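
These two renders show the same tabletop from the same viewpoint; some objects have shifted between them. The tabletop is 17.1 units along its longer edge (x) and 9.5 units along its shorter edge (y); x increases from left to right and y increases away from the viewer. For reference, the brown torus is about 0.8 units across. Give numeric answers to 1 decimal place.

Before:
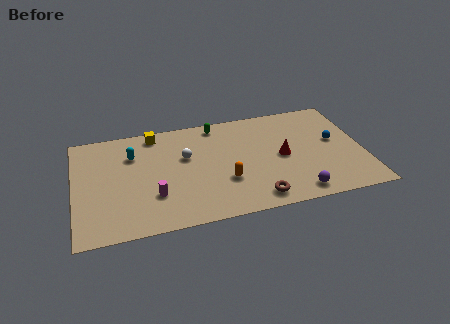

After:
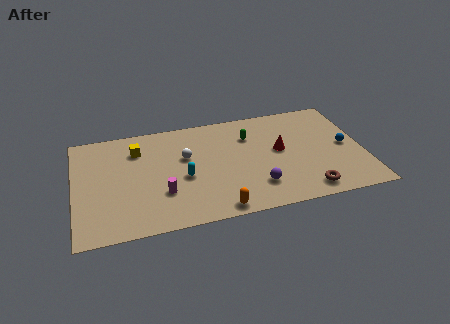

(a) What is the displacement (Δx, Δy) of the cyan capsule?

(2.9, -2.7)

The cyan capsule started near (3.5, 6.8) and ended near (6.4, 4.1).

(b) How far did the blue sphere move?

0.8

The blue sphere moved from about (15.5, 5.3) to (16.1, 4.7), a distance of √(0.6² + 0.6²) ≈ 0.8.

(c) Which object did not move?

the white sphere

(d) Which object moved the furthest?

the cyan capsule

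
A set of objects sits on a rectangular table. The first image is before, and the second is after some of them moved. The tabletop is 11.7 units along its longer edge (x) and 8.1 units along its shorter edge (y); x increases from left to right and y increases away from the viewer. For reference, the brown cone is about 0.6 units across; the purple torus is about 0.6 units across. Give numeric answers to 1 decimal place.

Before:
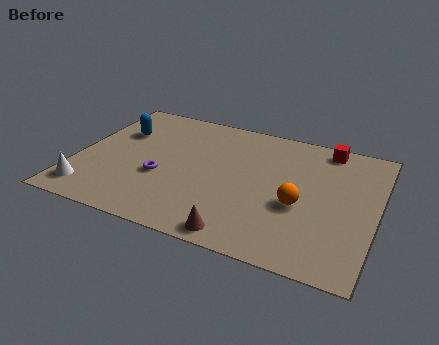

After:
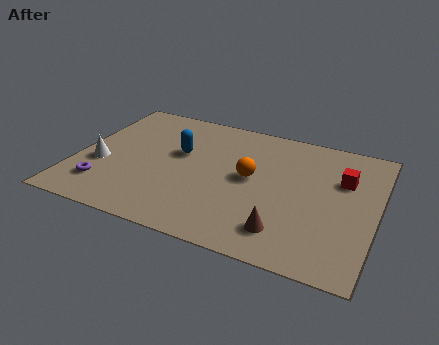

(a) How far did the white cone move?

1.8

From (0.8, 1.3) to (1.0, 3.1), the white cone covered √(0.2² + 1.8²) ≈ 1.8 units.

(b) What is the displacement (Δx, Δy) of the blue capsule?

(2.5, -0.6)

The blue capsule was at about (1.4, 5.5) and moved to about (3.9, 4.9).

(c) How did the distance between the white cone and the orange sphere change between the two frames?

-2.3

The distance was about 8.2 in the first image and 5.9 in the second, so they moved 2.3 units closer together.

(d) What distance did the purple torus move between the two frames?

2.5

From (3.4, 3.1) to (1.3, 1.8), the purple torus covered √(2.1² + 1.3²) ≈ 2.5 units.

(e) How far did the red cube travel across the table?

2.0

From (9.5, 7.2) to (10.3, 5.4), the red cube covered √(0.8² + 1.8²) ≈ 2.0 units.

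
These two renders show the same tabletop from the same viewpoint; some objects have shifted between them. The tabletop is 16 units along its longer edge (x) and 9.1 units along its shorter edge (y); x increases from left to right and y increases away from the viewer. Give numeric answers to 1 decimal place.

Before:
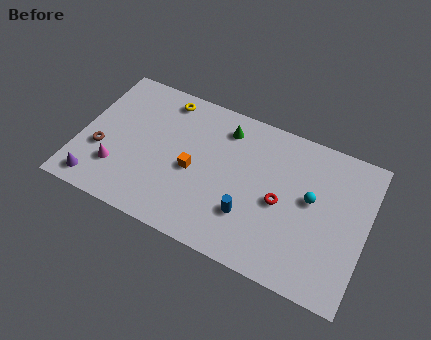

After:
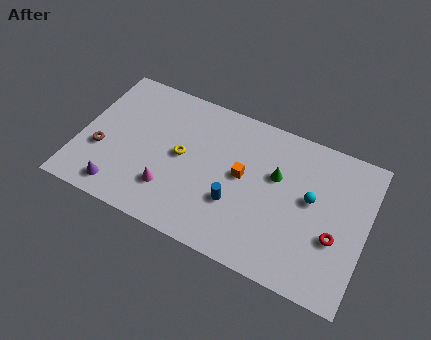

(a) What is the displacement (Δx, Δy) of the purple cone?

(1.3, 0.1)

The purple cone was at about (1.3, 1.2) and moved to about (2.6, 1.3).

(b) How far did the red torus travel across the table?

3.2

From (11.3, 4.2) to (14.4, 3.4), the red torus covered √(3.1² + 0.8²) ≈ 3.2 units.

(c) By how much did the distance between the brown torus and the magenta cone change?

+2.8

The distance was about 1.3 in the first image and 4.1 in the second, so they moved 2.8 units further apart.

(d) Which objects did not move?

the brown torus and the cyan sphere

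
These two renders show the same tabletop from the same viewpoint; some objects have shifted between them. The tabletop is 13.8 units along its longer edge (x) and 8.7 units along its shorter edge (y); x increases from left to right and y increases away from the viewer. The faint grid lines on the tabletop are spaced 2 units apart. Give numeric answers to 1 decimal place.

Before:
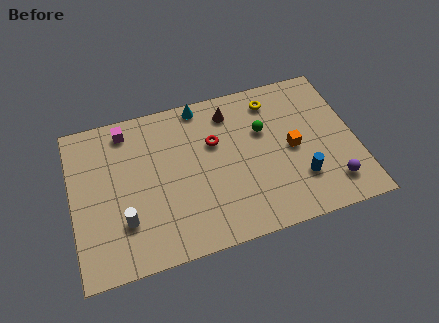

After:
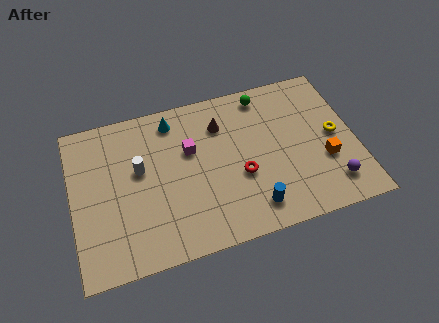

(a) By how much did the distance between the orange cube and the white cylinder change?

+0.6

They were about 8.5 units apart before and 9.1 after — 0.6 units further apart.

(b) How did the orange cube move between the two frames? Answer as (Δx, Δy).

(1.5, -1.1)

The orange cube was at about (10.7, 4.2) and moved to about (12.2, 3.1).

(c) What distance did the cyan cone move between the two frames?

1.5

The cyan cone moved from about (6.5, 7.9) to (5.1, 7.4), a distance of √(1.4² + 0.5²) ≈ 1.5.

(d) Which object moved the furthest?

the yellow torus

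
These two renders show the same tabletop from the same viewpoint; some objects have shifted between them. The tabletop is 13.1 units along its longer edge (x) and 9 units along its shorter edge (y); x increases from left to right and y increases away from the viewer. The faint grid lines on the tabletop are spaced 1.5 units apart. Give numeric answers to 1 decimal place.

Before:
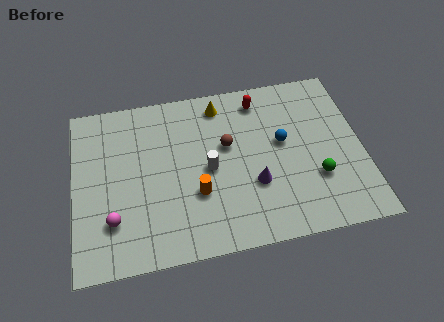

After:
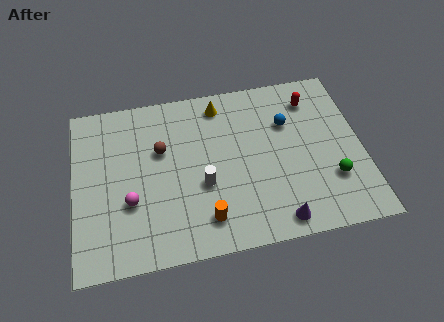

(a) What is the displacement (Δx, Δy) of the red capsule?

(2.4, -0.4)

From the two frames, the red capsule sits at roughly (8.6, 7.6) before and (11.0, 7.2) after.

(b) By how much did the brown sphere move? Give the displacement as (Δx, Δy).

(-3.0, 0.3)

The brown sphere started near (7.0, 5.4) and ended near (4.0, 5.7).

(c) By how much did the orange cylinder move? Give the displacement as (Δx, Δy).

(0.3, -1.4)

From the two frames, the orange cylinder sits at roughly (5.5, 3.1) before and (5.8, 1.7) after.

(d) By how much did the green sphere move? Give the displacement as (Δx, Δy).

(0.7, -0.2)

The green sphere was at about (10.9, 2.9) and moved to about (11.6, 2.7).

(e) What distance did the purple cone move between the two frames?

2.3

The purple cone moved from about (8.1, 3.1) to (9.0, 1.0), a distance of √(0.9² + 2.1²) ≈ 2.3.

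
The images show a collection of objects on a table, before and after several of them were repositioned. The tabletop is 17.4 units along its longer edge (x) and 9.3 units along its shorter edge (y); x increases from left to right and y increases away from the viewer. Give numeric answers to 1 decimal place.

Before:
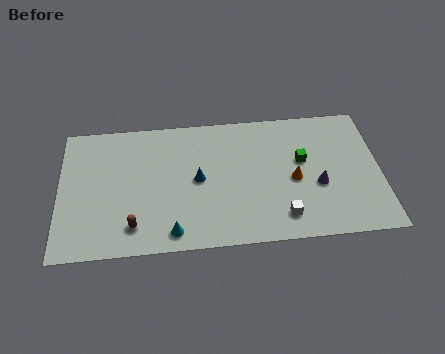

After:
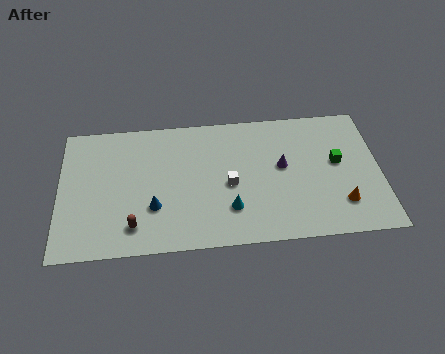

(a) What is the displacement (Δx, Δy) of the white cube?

(-2.8, 2.5)

The white cube started near (12.0, 1.7) and ended near (9.2, 4.2).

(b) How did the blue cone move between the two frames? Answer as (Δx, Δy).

(-2.4, -1.7)

The blue cone started near (7.5, 4.7) and ended near (5.1, 3.0).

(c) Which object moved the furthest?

the white cube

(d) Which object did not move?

the brown capsule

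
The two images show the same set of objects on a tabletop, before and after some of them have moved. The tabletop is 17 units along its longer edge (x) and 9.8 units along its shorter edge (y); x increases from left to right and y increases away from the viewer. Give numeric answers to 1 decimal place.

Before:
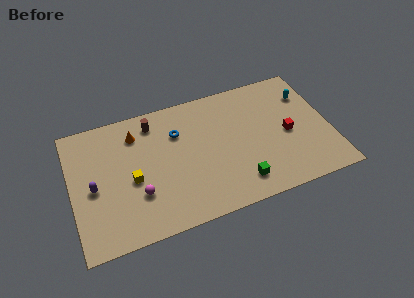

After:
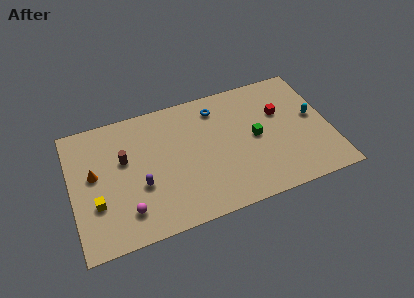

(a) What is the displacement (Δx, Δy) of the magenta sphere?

(-0.8, -1.0)

The magenta sphere was at about (4.2, 3.1) and moved to about (3.4, 2.1).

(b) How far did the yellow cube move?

2.6

The yellow cube was near (3.9, 4.3) before and (1.5, 3.3) after, so it travelled √(2.4² + 1.0²) ≈ 2.6 units.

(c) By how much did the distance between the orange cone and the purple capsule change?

-1.0

Before: roughly 4.4 units apart; after: 3.4. That's 1.0 units closer together.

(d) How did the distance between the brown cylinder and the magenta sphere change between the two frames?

-1.4

They were about 5.3 units apart before and 3.9 after — 1.4 units closer together.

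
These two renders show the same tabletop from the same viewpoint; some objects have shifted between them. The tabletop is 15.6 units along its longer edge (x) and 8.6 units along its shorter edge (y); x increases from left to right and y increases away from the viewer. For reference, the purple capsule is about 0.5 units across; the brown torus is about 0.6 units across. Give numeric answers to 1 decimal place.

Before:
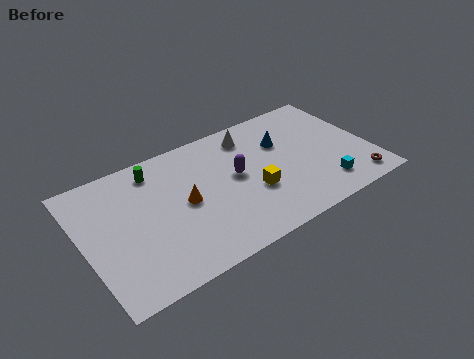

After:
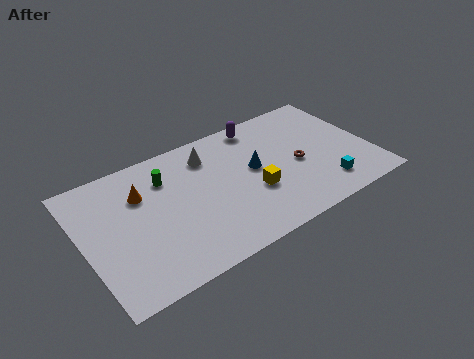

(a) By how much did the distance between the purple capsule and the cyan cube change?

+1.1

Before: roughly 5.3 units apart; after: 6.4. That's 1.1 units further apart.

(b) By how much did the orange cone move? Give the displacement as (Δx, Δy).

(-2.1, 1.7)

The orange cone was at about (5.4, 4.3) and moved to about (3.3, 6.0).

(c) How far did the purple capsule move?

3.4

From (8.3, 4.7) to (10.1, 7.6), the purple capsule covered √(1.8² + 2.9²) ≈ 3.4 units.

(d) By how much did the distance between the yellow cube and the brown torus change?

-3.1

They were about 5.8 units apart before and 2.7 after — 3.1 units closer together.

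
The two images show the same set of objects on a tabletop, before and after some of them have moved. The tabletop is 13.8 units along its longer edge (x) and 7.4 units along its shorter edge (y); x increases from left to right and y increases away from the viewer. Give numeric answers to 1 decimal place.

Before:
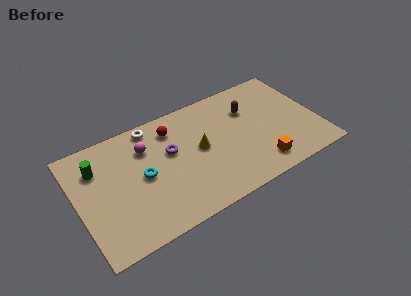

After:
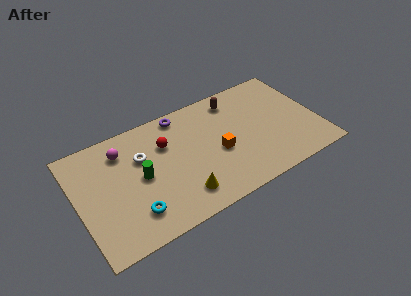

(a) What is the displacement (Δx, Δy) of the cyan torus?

(-0.8, -2.0)

The cyan torus started near (3.7, 3.7) and ended near (2.9, 1.7).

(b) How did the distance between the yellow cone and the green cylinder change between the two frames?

-2.9

They were about 5.9 units apart before and 3.0 after — 2.9 units closer together.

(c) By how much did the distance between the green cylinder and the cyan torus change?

-0.8

Before: roughly 2.9 units apart; after: 2.1. That's 0.8 units closer together.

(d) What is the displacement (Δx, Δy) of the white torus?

(-0.8, -1.7)

The white torus started near (4.6, 6.6) and ended near (3.8, 4.9).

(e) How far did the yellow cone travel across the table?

2.8

From (7.0, 3.9) to (5.6, 1.5), the yellow cone covered √(1.4² + 2.4²) ≈ 2.8 units.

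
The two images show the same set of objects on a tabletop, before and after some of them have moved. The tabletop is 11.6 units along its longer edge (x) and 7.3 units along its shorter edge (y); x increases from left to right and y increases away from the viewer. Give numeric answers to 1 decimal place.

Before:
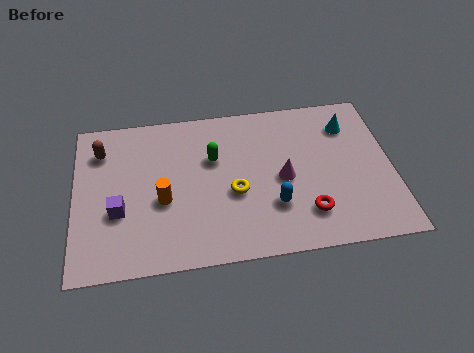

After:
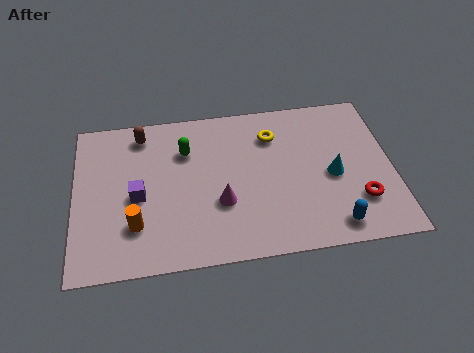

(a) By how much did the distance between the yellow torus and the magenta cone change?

+1.7

They were about 1.8 units apart before and 3.5 after — 1.7 units further apart.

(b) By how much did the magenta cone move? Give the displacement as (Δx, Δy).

(-2.3, -0.8)

The magenta cone was at about (7.6, 3.4) and moved to about (5.3, 2.6).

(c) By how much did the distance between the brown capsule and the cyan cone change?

-1.6

Before: roughly 9.1 units apart; after: 7.5. That's 1.6 units closer together.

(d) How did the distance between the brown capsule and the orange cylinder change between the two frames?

+0.8

They were about 3.4 units apart before and 4.2 after — 0.8 units further apart.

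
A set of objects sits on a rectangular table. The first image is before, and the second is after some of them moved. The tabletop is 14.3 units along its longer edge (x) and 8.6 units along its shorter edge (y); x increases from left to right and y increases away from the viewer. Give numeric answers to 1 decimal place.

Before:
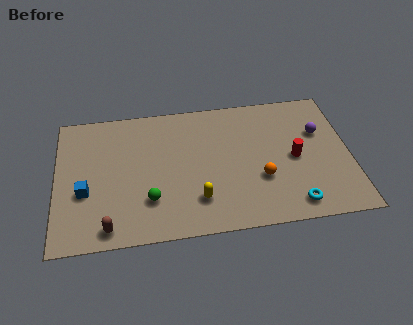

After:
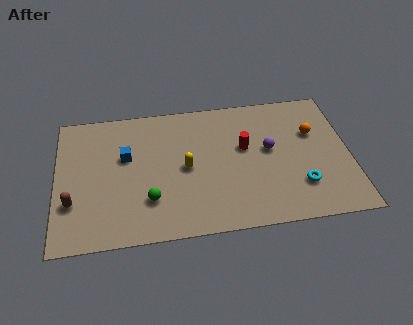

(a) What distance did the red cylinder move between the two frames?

2.6

The red cylinder was near (11.6, 4.1) before and (9.2, 5.1) after, so it travelled √(2.4² + 1.0²) ≈ 2.6 units.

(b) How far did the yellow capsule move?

2.2

From (6.8, 2.1) to (6.3, 4.2), the yellow capsule covered √(0.5² + 2.1²) ≈ 2.2 units.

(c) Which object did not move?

the green sphere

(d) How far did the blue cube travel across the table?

2.8

The blue cube was near (1.4, 3.3) before and (3.4, 5.3) after, so it travelled √(2.0² + 2.0²) ≈ 2.8 units.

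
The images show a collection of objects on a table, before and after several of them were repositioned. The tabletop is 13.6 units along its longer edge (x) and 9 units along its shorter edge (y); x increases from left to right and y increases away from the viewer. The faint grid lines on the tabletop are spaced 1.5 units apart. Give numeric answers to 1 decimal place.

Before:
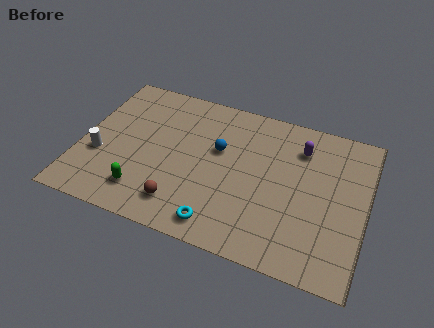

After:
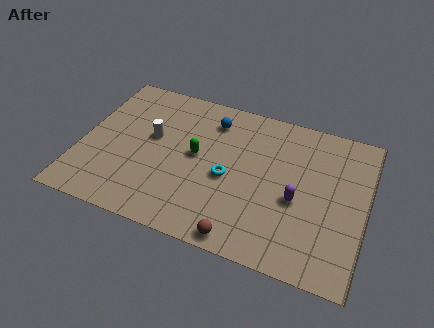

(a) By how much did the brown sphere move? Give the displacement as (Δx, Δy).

(3.0, -0.9)

The brown sphere started near (5.1, 1.7) and ended near (8.1, 0.8).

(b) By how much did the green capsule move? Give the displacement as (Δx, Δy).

(2.2, 3.0)

The green capsule was at about (3.3, 1.8) and moved to about (5.5, 4.8).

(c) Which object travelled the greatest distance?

the green capsule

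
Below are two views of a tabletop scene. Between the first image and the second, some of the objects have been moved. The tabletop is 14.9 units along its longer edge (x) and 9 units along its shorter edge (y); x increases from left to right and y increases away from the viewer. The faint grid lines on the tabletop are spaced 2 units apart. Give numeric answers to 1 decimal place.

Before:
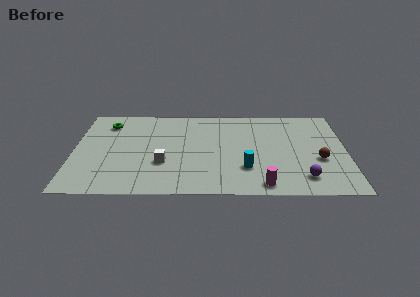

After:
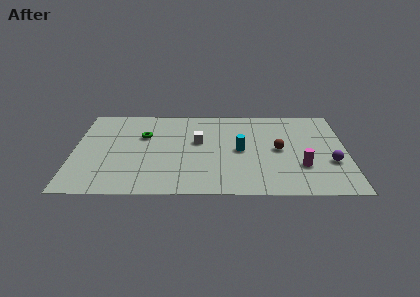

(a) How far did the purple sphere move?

2.1

The purple sphere moved from about (12.5, 1.7) to (14.0, 3.2), a distance of √(1.5² + 1.5²) ≈ 2.1.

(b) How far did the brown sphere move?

2.4

The brown sphere moved from about (13.4, 3.5) to (11.2, 4.5), a distance of √(2.2² + 1.0²) ≈ 2.4.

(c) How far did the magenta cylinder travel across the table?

2.8

From (10.3, 1.0) to (12.4, 2.8), the magenta cylinder covered √(2.1² + 1.8²) ≈ 2.8 units.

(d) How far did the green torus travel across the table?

2.4

From (1.8, 7.2) to (3.8, 5.9), the green torus covered √(2.0² + 1.3²) ≈ 2.4 units.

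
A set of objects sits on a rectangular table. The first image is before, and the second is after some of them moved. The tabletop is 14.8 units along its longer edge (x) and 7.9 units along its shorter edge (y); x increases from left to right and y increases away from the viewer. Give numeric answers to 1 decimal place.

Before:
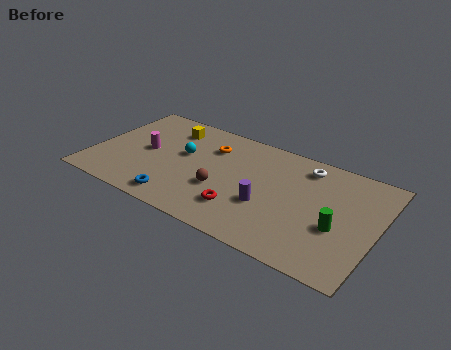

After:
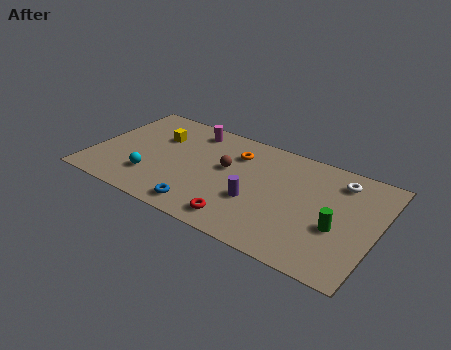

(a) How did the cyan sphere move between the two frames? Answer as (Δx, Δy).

(-1.3, -2.5)

The cyan sphere was at about (4.6, 4.6) and moved to about (3.3, 2.1).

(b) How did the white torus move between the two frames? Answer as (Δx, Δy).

(1.8, -0.2)

From the two frames, the white torus sits at roughly (10.8, 6.6) before and (12.6, 6.4) after.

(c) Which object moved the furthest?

the magenta cylinder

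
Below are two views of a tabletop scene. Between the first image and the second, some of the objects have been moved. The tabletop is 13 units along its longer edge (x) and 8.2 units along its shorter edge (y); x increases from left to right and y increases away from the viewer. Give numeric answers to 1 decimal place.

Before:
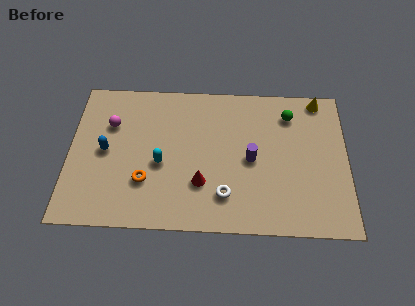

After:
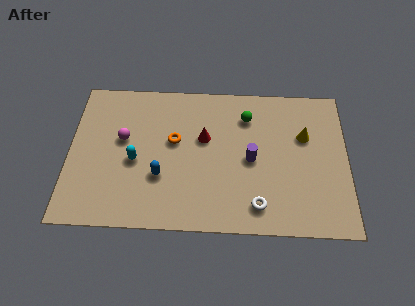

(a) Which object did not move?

the purple cylinder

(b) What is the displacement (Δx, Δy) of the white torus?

(1.5, -0.5)

The white torus was at about (7.3, 1.9) and moved to about (8.8, 1.4).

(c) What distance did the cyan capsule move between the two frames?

1.2

The cyan capsule moved from about (4.3, 3.5) to (3.1, 3.6), a distance of √(1.2² + 0.1²) ≈ 1.2.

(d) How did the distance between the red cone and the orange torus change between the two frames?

-1.2

They were about 2.6 units apart before and 1.4 after — 1.2 units closer together.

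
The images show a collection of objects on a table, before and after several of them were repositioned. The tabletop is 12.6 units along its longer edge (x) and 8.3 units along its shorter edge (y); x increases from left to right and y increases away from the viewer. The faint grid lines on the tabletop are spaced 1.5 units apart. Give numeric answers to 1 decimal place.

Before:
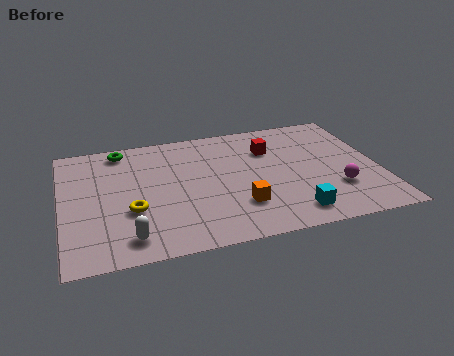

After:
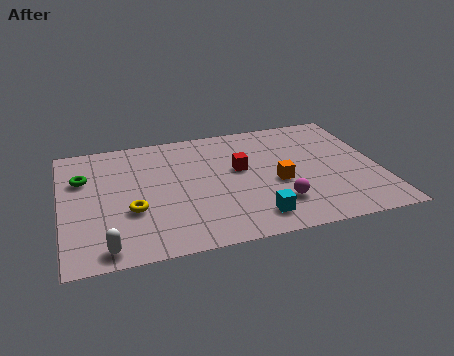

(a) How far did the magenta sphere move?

2.4

The magenta sphere moved from about (10.8, 2.5) to (8.4, 2.1), a distance of √(2.4² + 0.4²) ≈ 2.4.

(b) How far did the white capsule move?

1.0

The white capsule moved from about (2.5, 1.3) to (1.6, 0.9), a distance of √(0.9² + 0.4²) ≈ 1.0.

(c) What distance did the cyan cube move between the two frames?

1.5

The cyan cube moved from about (8.9, 1.3) to (7.4, 1.4), a distance of √(1.5² + 0.1²) ≈ 1.5.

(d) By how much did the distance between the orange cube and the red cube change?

-2.0

Before: roughly 3.9 units apart; after: 1.9. That's 2.0 units closer together.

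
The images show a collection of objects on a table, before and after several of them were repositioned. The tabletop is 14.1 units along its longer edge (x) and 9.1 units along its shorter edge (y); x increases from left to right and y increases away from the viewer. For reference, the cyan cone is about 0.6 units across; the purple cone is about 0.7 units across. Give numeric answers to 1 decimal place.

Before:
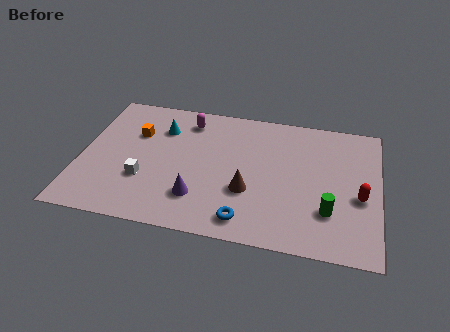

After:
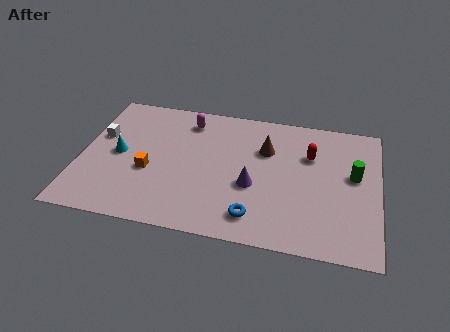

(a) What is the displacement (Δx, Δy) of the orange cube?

(0.8, -2.5)

The orange cube started near (2.5, 6.1) and ended near (3.3, 3.6).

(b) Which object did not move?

the magenta capsule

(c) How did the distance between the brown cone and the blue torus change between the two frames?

+2.7

The distance was about 1.9 in the first image and 4.6 in the second, so they moved 2.7 units further apart.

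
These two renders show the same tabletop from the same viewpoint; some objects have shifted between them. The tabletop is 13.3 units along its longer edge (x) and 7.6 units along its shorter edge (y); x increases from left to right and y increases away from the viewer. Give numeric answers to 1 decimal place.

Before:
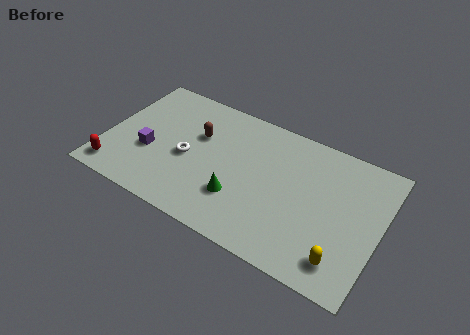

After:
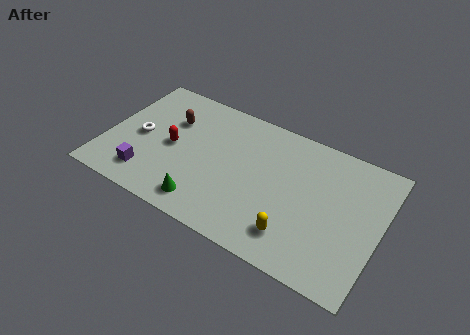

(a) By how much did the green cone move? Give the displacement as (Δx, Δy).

(-1.5, -1.1)

The green cone started near (6.7, 2.3) and ended near (5.2, 1.2).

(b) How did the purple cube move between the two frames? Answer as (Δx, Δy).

(0.1, -1.4)

From the two frames, the purple cube sits at roughly (2.2, 2.9) before and (2.3, 1.5) after.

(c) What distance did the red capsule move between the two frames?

3.5

The red capsule was near (0.8, 1.1) before and (3.2, 3.7) after, so it travelled √(2.4² + 2.6²) ≈ 3.5 units.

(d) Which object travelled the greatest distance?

the red capsule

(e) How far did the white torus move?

2.4

From (4.0, 3.4) to (1.6, 3.6), the white torus covered √(2.4² + 0.2²) ≈ 2.4 units.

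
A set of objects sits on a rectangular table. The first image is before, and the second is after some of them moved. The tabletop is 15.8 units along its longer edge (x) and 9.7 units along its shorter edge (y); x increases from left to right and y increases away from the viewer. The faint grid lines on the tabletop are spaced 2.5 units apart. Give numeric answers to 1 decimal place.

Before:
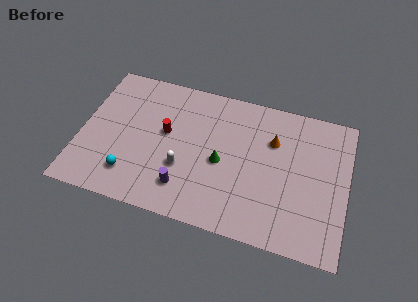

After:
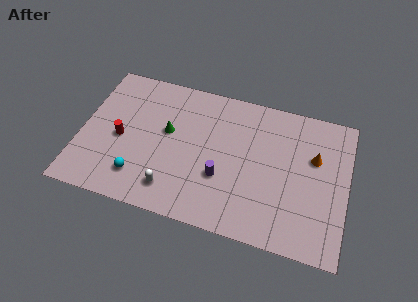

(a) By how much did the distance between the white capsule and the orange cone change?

+3.1

Before: roughly 6.1 units apart; after: 9.2. That's 3.1 units further apart.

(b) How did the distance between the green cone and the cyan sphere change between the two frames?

-1.9

They were about 5.7 units apart before and 3.8 after — 1.9 units closer together.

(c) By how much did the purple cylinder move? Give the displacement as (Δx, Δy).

(2.1, 1.3)

The purple cylinder was at about (6.4, 2.1) and moved to about (8.5, 3.4).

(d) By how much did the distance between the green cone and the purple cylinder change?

+1.0

Before: roughly 3.0 units apart; after: 4.0. That's 1.0 units further apart.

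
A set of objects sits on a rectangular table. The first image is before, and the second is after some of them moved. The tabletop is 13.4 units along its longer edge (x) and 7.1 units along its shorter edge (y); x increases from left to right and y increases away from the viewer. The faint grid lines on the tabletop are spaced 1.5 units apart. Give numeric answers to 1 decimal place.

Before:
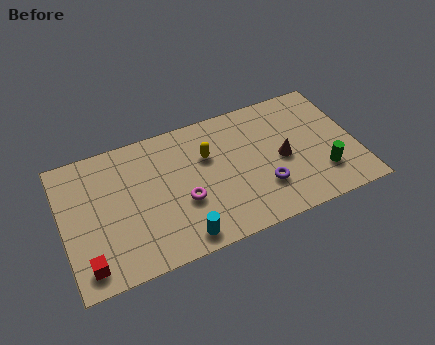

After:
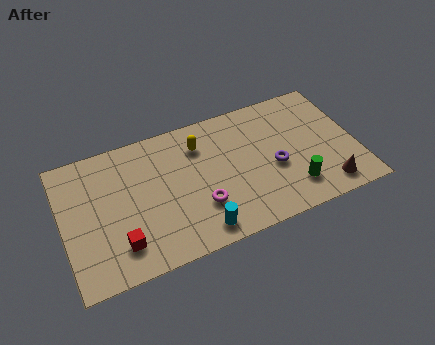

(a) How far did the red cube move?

1.6

The red cube moved from about (0.9, 1.1) to (2.4, 1.6), a distance of √(1.5² + 0.5²) ≈ 1.6.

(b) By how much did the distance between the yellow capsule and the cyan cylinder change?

+0.3

Before: roughly 4.1 units apart; after: 4.4. That's 0.3 units further apart.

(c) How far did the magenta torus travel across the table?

0.9

The magenta torus moved from about (5.4, 2.7) to (6.1, 2.2), a distance of √(0.7² + 0.5²) ≈ 0.9.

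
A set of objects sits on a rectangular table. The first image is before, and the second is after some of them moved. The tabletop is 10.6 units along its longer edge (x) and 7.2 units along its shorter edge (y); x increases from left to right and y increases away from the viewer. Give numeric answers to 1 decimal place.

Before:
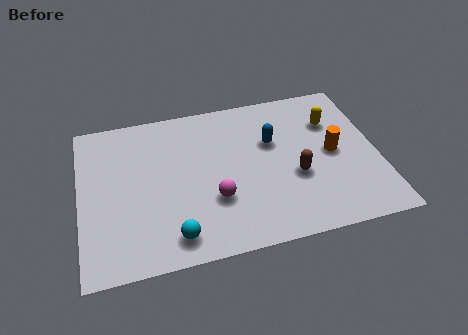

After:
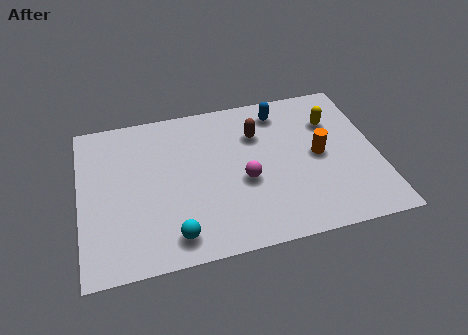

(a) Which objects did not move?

the yellow capsule and the cyan sphere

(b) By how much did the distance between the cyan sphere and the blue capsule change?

+1.3

The distance was about 5.1 in the first image and 6.4 in the second, so they moved 1.3 units further apart.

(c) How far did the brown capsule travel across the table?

2.6

The brown capsule moved from about (7.6, 2.8) to (6.4, 5.1), a distance of √(1.2² + 2.3²) ≈ 2.6.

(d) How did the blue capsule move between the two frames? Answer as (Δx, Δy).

(0.4, 1.4)

From the two frames, the blue capsule sits at roughly (6.9, 4.6) before and (7.3, 6.0) after.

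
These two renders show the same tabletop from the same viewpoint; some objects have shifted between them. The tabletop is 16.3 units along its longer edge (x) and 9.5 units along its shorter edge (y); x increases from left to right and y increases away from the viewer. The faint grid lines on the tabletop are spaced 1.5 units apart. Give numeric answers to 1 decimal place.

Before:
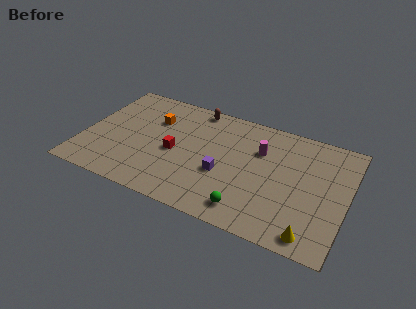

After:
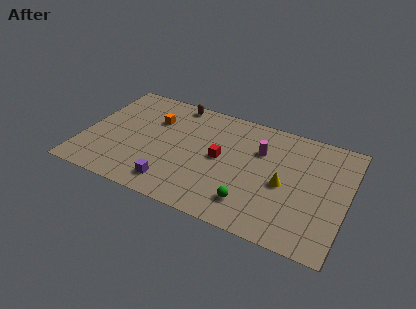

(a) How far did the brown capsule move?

1.3

From (6.5, 8.6) to (5.2, 8.6), the brown capsule covered √(1.3² + 0.0²) ≈ 1.3 units.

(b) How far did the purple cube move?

3.6

From (8.8, 3.7) to (5.9, 1.6), the purple cube covered √(2.9² + 2.1²) ≈ 3.6 units.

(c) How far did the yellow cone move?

3.8

The yellow cone moved from about (14.5, 1.1) to (12.5, 4.3), a distance of √(2.0² + 3.2²) ≈ 3.8.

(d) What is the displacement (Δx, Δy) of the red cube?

(2.8, 0.6)

The red cube was at about (5.7, 4.3) and moved to about (8.5, 4.9).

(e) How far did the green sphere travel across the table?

0.5

The green sphere moved from about (10.6, 1.5) to (10.7, 2.0), a distance of √(0.1² + 0.5²) ≈ 0.5.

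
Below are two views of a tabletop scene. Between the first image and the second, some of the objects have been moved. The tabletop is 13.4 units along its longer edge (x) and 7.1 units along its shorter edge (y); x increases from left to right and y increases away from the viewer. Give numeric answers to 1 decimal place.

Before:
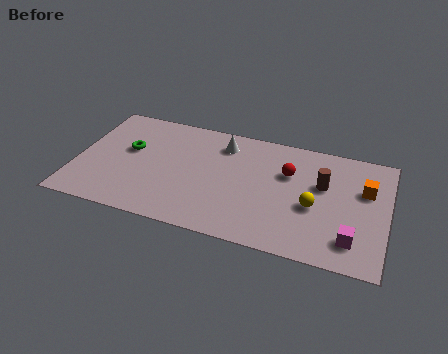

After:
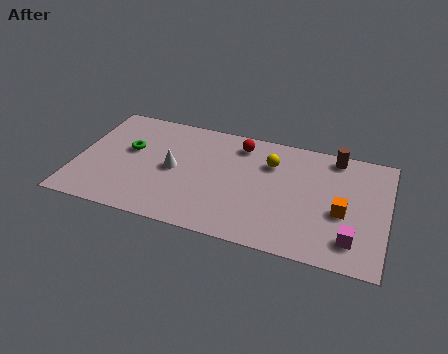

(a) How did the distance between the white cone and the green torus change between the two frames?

-2.2

They were about 4.3 units apart before and 2.1 after — 2.2 units closer together.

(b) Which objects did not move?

the magenta cube and the green torus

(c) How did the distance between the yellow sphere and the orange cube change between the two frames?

+1.2

Before: roughly 2.6 units apart; after: 3.8. That's 1.2 units further apart.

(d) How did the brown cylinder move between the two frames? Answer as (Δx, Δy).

(0.4, 1.9)

From the two frames, the brown cylinder sits at roughly (10.6, 4.4) before and (11.0, 6.3) after.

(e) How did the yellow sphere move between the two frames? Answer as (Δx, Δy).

(-2.0, 2.1)

The yellow sphere started near (10.3, 3.0) and ended near (8.3, 5.1).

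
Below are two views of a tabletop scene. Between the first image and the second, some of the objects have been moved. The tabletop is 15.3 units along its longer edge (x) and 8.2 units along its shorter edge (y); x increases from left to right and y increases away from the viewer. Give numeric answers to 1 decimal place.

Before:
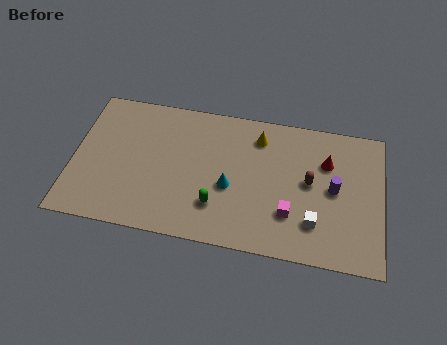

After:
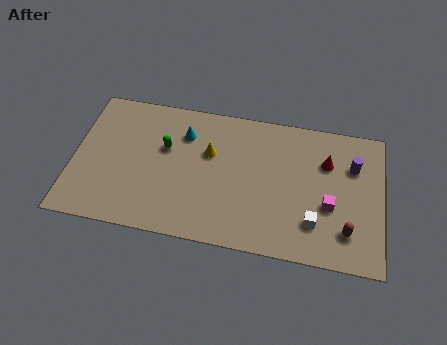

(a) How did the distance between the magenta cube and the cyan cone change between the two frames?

+4.7

They were about 3.2 units apart before and 7.9 after — 4.7 units further apart.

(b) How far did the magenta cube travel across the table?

2.1

The magenta cube moved from about (10.8, 2.4) to (12.7, 3.2), a distance of √(1.9² + 0.8²) ≈ 2.1.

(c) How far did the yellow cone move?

2.8

From (9.1, 6.6) to (6.7, 5.2), the yellow cone covered √(2.4² + 1.4²) ≈ 2.8 units.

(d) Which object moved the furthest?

the green capsule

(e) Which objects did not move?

the red cone and the white cube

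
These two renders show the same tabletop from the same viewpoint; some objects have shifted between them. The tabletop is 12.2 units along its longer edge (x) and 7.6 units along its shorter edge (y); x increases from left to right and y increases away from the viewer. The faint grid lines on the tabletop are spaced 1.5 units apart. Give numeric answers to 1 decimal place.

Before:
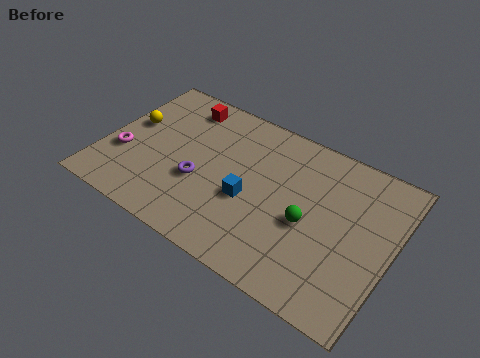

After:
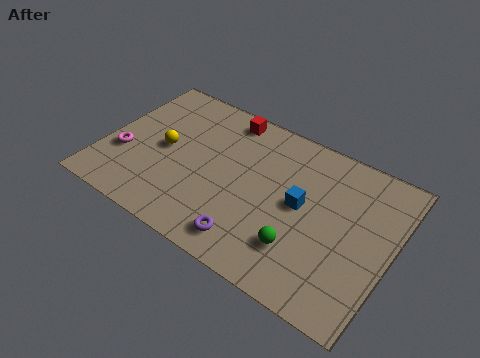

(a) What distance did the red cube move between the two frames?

1.9

From (2.8, 6.4) to (4.7, 6.7), the red cube covered √(1.9² + 0.3²) ≈ 1.9 units.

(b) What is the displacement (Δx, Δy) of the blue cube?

(2.1, 0.9)

The blue cube was at about (6.3, 3.1) and moved to about (8.4, 4.0).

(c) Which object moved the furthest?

the purple torus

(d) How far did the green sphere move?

1.3

The green sphere was near (8.8, 3.3) before and (8.7, 2.0) after, so it travelled √(0.1² + 1.3²) ≈ 1.3 units.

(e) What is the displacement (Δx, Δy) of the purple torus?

(2.5, -1.7)

The purple torus was at about (4.2, 2.9) and moved to about (6.7, 1.2).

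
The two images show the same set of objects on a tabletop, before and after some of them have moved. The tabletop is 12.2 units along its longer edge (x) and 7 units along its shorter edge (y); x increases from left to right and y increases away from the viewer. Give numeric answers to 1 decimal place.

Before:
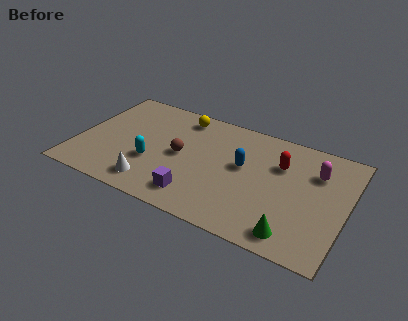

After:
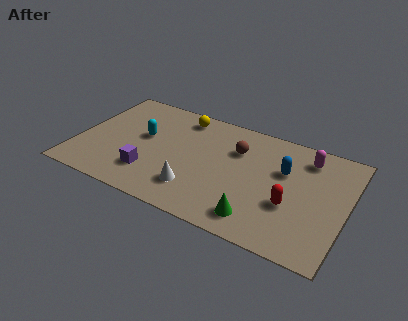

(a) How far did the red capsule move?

2.3

The red capsule moved from about (9.1, 4.8) to (9.8, 2.6), a distance of √(0.7² + 2.2²) ≈ 2.3.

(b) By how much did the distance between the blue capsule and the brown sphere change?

-0.6

They were about 2.8 units apart before and 2.2 after — 0.6 units closer together.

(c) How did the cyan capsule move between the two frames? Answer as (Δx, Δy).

(-0.6, 1.5)

The cyan capsule started near (3.5, 2.5) and ended near (2.9, 4.0).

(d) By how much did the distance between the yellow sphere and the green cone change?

-1.3

They were about 7.6 units apart before and 6.3 after — 1.3 units closer together.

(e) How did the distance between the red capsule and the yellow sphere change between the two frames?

+1.5

The distance was about 4.9 in the first image and 6.4 in the second, so they moved 1.5 units further apart.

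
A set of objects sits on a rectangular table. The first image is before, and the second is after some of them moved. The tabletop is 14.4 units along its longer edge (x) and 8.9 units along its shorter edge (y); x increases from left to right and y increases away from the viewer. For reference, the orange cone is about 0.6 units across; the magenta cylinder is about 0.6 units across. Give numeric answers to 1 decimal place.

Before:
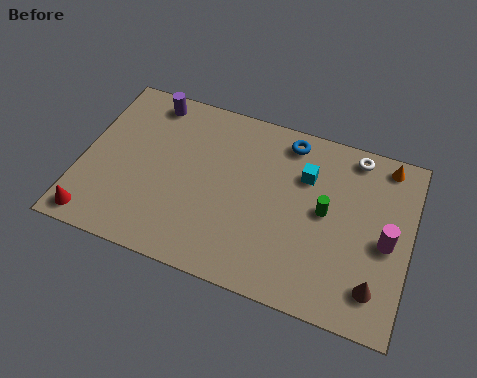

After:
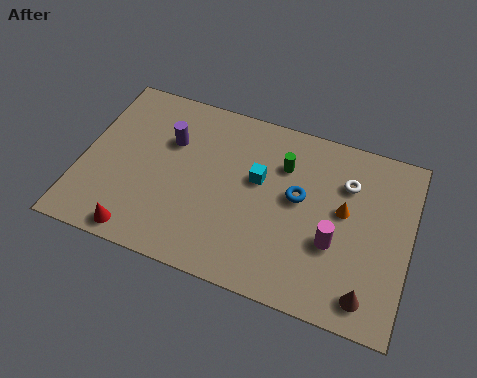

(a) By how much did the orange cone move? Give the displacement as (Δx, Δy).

(-1.6, -2.9)

The orange cone was at about (13.1, 7.9) and moved to about (11.5, 5.0).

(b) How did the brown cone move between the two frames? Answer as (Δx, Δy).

(-0.3, -0.5)

The brown cone was at about (13.1, 1.8) and moved to about (12.8, 1.3).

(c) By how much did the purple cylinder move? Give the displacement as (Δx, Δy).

(1.1, -1.8)

The purple cylinder started near (2.6, 7.8) and ended near (3.7, 6.0).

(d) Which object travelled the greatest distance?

the orange cone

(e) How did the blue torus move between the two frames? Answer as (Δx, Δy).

(0.7, -2.7)

The blue torus was at about (8.8, 7.7) and moved to about (9.5, 5.0).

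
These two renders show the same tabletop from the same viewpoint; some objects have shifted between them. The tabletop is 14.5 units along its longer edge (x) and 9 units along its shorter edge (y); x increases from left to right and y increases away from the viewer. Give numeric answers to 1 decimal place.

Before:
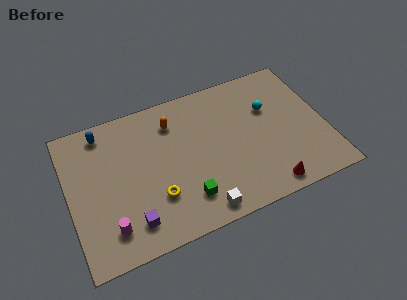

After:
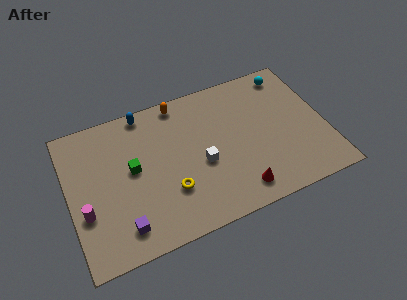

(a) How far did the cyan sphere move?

2.4

From (11.5, 5.9) to (12.9, 7.8), the cyan sphere covered √(1.4² + 1.9²) ≈ 2.4 units.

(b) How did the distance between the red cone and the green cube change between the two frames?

+2.0

Before: roughly 4.6 units apart; after: 6.6. That's 2.0 units further apart.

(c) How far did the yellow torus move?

0.8

The yellow torus was near (4.7, 2.7) before and (5.5, 2.8) after, so it travelled √(0.8² + 0.1²) ≈ 0.8 units.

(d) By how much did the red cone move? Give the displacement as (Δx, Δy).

(-1.6, 0.4)

The red cone started near (10.8, 1.0) and ended near (9.2, 1.4).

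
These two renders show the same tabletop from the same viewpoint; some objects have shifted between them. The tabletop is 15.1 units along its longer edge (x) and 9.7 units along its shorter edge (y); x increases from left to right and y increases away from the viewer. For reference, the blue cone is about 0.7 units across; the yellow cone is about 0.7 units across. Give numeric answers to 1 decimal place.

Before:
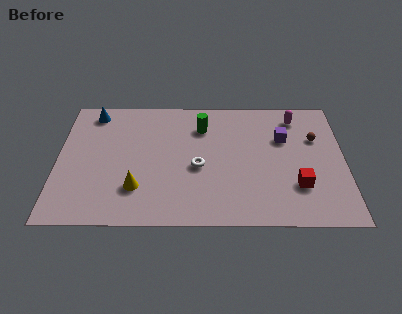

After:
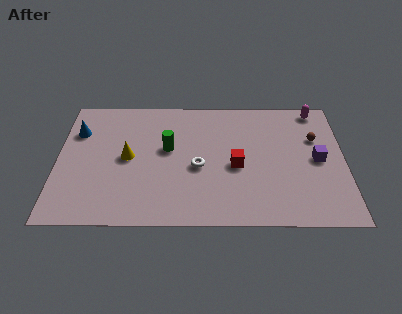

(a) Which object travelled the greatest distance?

the red cube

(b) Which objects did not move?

the white torus and the brown sphere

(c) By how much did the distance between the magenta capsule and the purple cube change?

+2.1

The distance was about 1.8 in the first image and 3.9 in the second, so they moved 2.1 units further apart.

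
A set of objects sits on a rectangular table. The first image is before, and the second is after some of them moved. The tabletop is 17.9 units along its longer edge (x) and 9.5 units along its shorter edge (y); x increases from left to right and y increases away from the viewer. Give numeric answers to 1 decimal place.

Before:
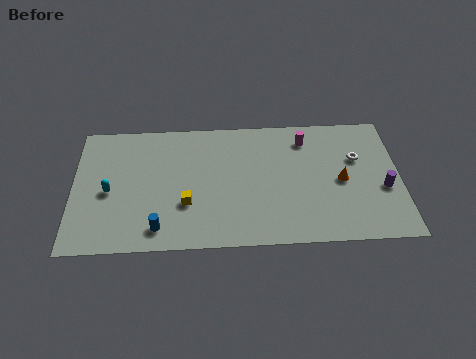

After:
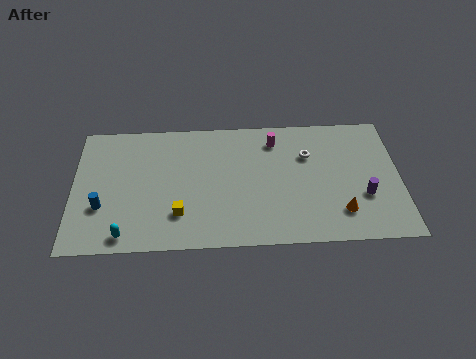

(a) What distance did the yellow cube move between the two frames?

0.8

The yellow cube moved from about (6.2, 3.2) to (5.8, 2.5), a distance of √(0.4² + 0.7²) ≈ 0.8.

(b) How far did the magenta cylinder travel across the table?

1.7

The magenta cylinder moved from about (12.8, 7.7) to (11.1, 7.7), a distance of √(1.7² + 0.0²) ≈ 1.7.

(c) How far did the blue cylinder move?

3.5

From (4.7, 1.5) to (1.6, 3.2), the blue cylinder covered √(3.1² + 1.7²) ≈ 3.5 units.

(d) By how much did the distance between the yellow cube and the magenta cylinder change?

-0.6

Before: roughly 8.0 units apart; after: 7.4. That's 0.6 units closer together.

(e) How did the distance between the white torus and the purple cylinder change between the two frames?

+1.7

Before: roughly 2.7 units apart; after: 4.4. That's 1.7 units further apart.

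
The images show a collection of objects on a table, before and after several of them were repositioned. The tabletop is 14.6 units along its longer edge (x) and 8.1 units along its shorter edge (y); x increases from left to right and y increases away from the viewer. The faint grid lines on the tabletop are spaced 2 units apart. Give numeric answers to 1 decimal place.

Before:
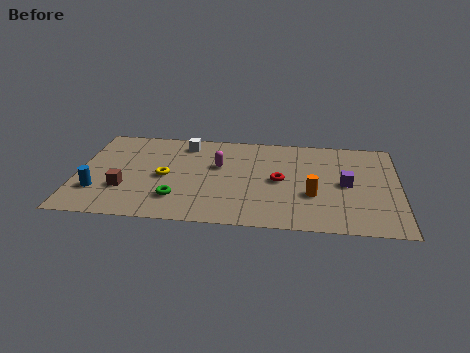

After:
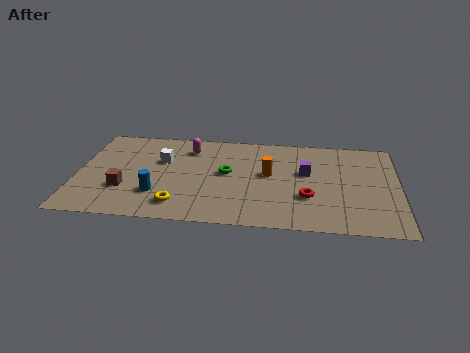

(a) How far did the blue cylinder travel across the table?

2.7

The blue cylinder moved from about (1.0, 2.3) to (3.7, 2.3), a distance of √(2.7² + 0.0²) ≈ 2.7.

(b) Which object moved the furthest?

the green torus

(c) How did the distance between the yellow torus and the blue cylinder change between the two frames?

-2.1

Before: roughly 3.4 units apart; after: 1.3. That's 2.1 units closer together.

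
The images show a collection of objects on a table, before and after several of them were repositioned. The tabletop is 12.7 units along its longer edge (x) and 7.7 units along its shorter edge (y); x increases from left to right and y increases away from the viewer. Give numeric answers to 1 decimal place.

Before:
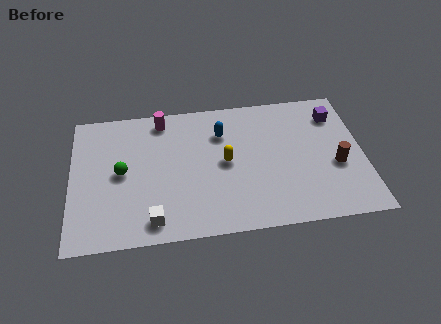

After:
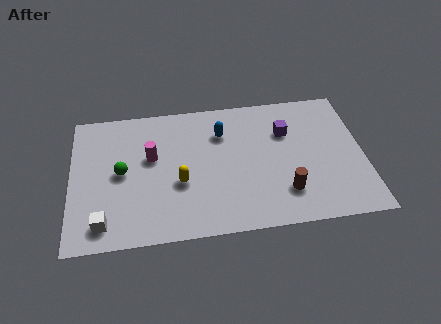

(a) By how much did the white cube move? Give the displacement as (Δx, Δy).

(-2.1, 0.1)

From the two frames, the white cube sits at roughly (3.5, 1.1) before and (1.4, 1.2) after.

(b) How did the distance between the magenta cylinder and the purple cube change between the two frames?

-1.7

The distance was about 7.6 in the first image and 5.9 in the second, so they moved 1.7 units closer together.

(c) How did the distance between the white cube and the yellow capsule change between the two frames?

-0.5

Before: roughly 4.3 units apart; after: 3.8. That's 0.5 units closer together.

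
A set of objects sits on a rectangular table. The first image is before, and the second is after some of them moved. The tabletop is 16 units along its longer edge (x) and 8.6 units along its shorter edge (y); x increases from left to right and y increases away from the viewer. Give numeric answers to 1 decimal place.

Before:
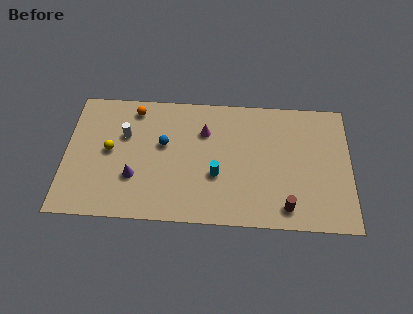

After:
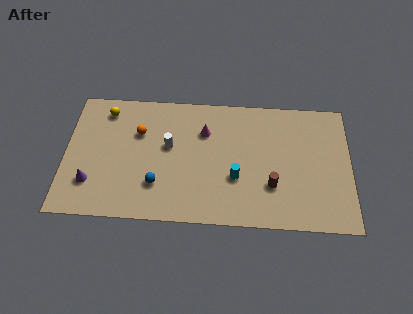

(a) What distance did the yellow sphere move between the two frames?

2.7

The yellow sphere moved from about (2.5, 4.5) to (2.2, 7.2), a distance of √(0.3² + 2.7²) ≈ 2.7.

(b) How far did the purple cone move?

2.5

The purple cone moved from about (3.9, 2.8) to (1.5, 2.3), a distance of √(2.4² + 0.5²) ≈ 2.5.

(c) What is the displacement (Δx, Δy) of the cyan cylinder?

(1.1, -0.1)

From the two frames, the cyan cylinder sits at roughly (8.5, 3.2) before and (9.6, 3.1) after.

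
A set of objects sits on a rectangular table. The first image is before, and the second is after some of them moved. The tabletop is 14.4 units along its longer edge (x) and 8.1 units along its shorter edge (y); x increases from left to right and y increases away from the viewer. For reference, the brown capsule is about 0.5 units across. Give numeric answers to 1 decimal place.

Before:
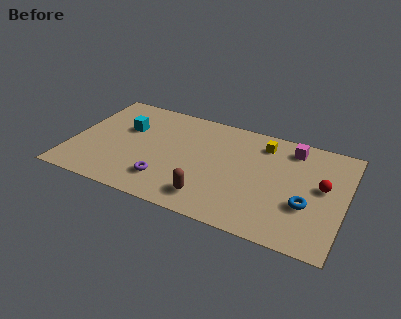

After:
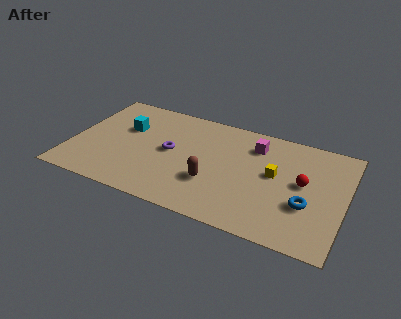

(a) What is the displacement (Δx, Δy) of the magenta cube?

(-1.9, -0.5)

The magenta cube started near (11.4, 6.8) and ended near (9.5, 6.3).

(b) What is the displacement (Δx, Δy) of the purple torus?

(0.0, 2.3)

The purple torus started near (5.2, 1.9) and ended near (5.2, 4.2).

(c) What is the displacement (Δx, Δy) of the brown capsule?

(0.0, 1.2)

The brown capsule was at about (7.6, 1.5) and moved to about (7.6, 2.7).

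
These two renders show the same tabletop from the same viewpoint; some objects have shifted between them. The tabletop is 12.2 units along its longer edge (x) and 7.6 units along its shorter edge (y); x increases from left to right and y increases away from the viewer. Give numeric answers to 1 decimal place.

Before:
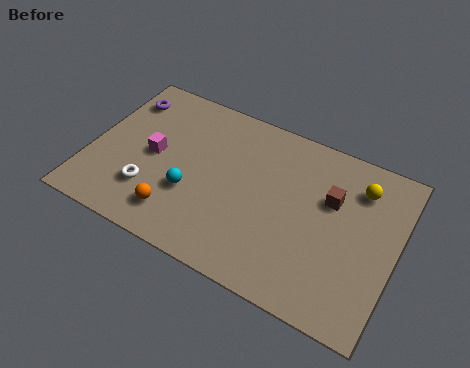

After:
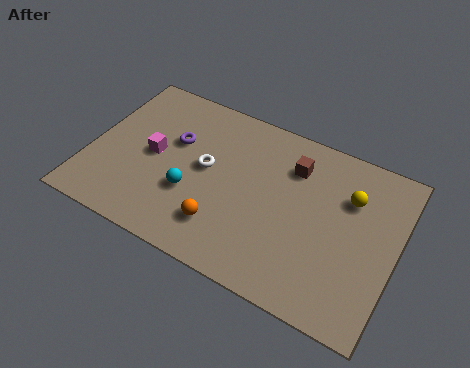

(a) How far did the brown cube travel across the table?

1.8

The brown cube was near (9.5, 4.9) before and (7.9, 5.7) after, so it travelled √(1.6² + 0.8²) ≈ 1.8 units.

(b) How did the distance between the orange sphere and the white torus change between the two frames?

+1.2

Before: roughly 1.3 units apart; after: 2.5. That's 1.2 units further apart.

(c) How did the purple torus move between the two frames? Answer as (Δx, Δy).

(2.3, -1.2)

The purple torus started near (0.9, 6.0) and ended near (3.2, 4.8).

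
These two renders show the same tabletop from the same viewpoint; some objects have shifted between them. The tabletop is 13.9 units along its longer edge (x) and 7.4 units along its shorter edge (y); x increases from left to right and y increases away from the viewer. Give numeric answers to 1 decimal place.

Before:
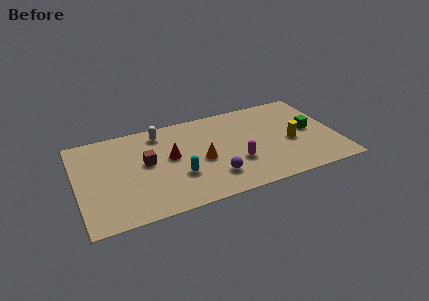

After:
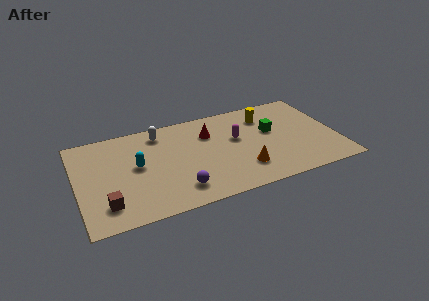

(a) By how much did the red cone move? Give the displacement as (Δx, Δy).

(2.2, 1.2)

From the two frames, the red cone sits at roughly (5.0, 4.1) before and (7.2, 5.3) after.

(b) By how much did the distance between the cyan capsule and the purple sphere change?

+1.3

The distance was about 1.9 in the first image and 3.2 in the second, so they moved 1.3 units further apart.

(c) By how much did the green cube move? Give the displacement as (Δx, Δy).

(-2.0, 0.6)

The green cube started near (12.5, 3.8) and ended near (10.5, 4.4).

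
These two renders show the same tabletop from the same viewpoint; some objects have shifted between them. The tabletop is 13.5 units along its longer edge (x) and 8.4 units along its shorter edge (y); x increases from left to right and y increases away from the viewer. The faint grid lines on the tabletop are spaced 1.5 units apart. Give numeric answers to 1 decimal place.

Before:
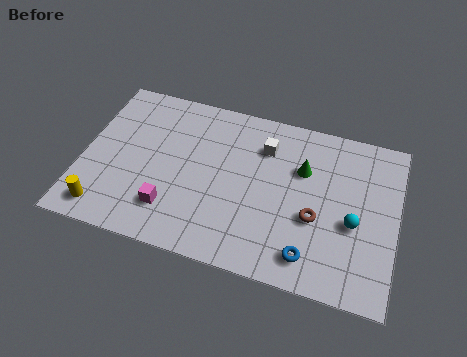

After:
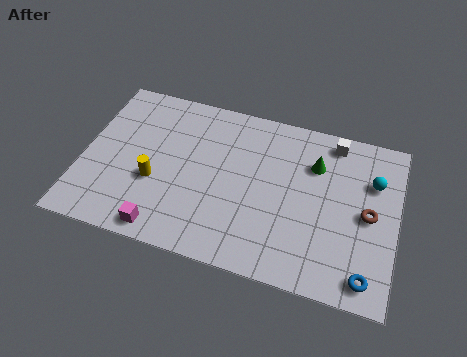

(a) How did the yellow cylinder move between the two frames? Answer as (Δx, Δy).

(2.0, 2.0)

The yellow cylinder was at about (1.2, 1.2) and moved to about (3.2, 3.2).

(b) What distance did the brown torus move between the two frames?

2.3

The brown torus moved from about (10.1, 3.3) to (12.3, 4.1), a distance of √(2.2² + 0.8²) ≈ 2.3.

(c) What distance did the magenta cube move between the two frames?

1.1

From (4.0, 2.0) to (3.8, 0.9), the magenta cube covered √(0.2² + 1.1²) ≈ 1.1 units.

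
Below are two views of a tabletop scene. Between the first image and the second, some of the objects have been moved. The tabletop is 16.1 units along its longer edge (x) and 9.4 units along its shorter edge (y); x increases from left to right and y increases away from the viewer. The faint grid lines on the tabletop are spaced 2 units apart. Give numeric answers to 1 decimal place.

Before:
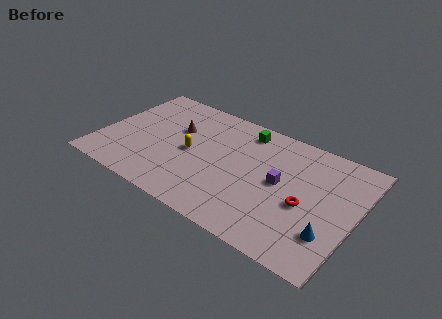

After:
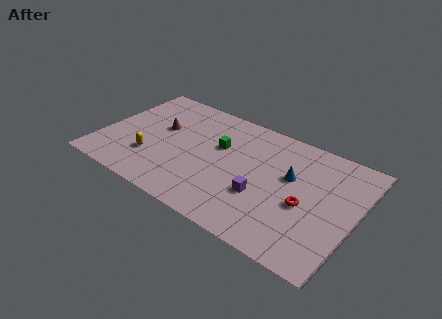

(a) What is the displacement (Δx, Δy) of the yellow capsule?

(-2.3, -1.7)

From the two frames, the yellow capsule sits at roughly (5.7, 4.5) before and (3.4, 2.8) after.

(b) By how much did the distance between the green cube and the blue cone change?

-3.6

They were about 8.2 units apart before and 4.6 after — 3.6 units closer together.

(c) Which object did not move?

the red torus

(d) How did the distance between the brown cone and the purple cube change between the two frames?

+0.4

The distance was about 7.0 in the first image and 7.4 in the second, so they moved 0.4 units further apart.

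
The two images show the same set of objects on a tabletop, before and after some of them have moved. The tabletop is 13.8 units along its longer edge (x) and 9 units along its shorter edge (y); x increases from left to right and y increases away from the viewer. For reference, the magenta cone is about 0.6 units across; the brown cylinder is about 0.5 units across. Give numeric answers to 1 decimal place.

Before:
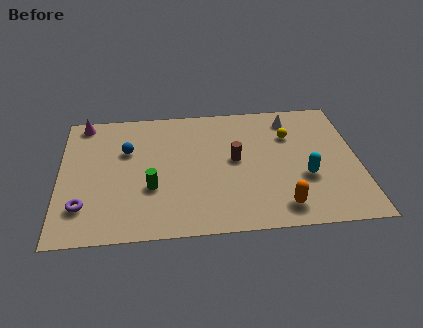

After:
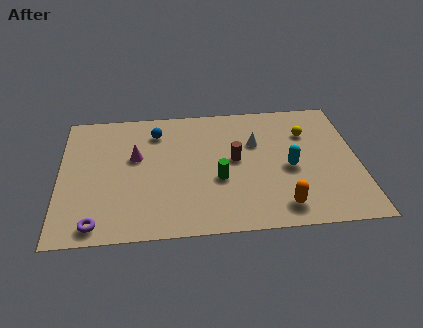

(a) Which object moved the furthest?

the magenta cone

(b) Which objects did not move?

the brown cylinder and the orange capsule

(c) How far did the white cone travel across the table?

2.3

From (10.8, 7.5) to (9.1, 5.9), the white cone covered √(1.7² + 1.6²) ≈ 2.3 units.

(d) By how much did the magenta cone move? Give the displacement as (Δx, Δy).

(2.4, -2.7)

The magenta cone was at about (1.1, 8.1) and moved to about (3.5, 5.4).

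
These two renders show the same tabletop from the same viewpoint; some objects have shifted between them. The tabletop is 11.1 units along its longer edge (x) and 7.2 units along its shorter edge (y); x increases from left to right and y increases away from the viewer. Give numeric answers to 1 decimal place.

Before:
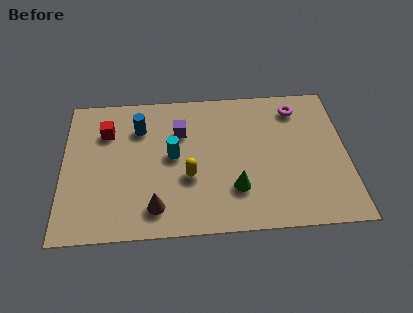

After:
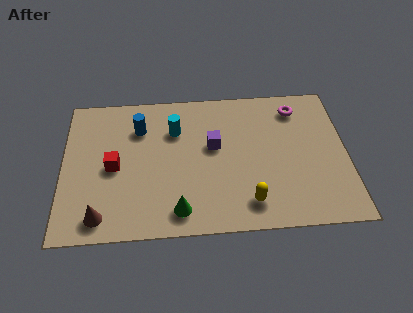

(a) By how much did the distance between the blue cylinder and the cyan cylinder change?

-0.6

The distance was about 2.0 in the first image and 1.4 in the second, so they moved 0.6 units closer together.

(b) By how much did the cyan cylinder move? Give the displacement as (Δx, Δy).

(0.1, 1.3)

From the two frames, the cyan cylinder sits at roughly (4.3, 3.8) before and (4.4, 5.1) after.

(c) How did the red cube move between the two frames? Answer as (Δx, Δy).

(0.3, -1.8)

From the two frames, the red cube sits at roughly (1.7, 5.2) before and (2.0, 3.4) after.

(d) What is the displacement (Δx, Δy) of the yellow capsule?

(2.3, -1.4)

The yellow capsule started near (4.9, 2.7) and ended near (7.2, 1.3).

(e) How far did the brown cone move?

2.1

From (3.6, 1.3) to (1.5, 1.0), the brown cone covered √(2.1² + 0.3²) ≈ 2.1 units.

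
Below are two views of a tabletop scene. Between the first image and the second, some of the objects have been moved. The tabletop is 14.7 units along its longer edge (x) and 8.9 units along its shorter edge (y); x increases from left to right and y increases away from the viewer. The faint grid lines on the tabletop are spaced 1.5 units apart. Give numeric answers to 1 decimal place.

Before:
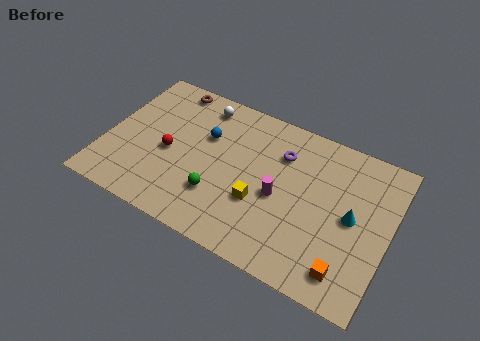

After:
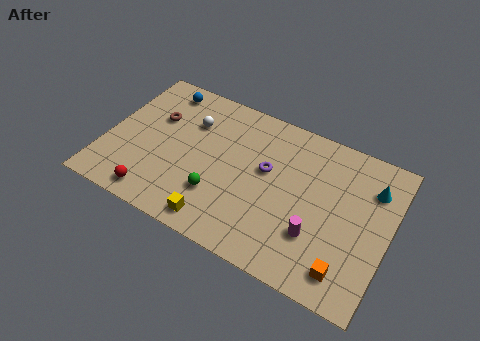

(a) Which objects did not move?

the orange cube and the green sphere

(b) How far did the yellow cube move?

2.8

The yellow cube was near (8.2, 3.2) before and (6.3, 1.1) after, so it travelled √(1.9² + 2.1²) ≈ 2.8 units.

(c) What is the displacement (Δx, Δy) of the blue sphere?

(-2.7, 1.9)

The blue sphere started near (5.0, 5.8) and ended near (2.3, 7.7).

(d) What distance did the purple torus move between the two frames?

1.4

The purple torus was near (8.9, 6.5) before and (8.3, 5.2) after, so it travelled √(0.6² + 1.3²) ≈ 1.4 units.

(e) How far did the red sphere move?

2.9

The red sphere was near (3.3, 4.0) before and (3.0, 1.1) after, so it travelled √(0.3² + 2.9²) ≈ 2.9 units.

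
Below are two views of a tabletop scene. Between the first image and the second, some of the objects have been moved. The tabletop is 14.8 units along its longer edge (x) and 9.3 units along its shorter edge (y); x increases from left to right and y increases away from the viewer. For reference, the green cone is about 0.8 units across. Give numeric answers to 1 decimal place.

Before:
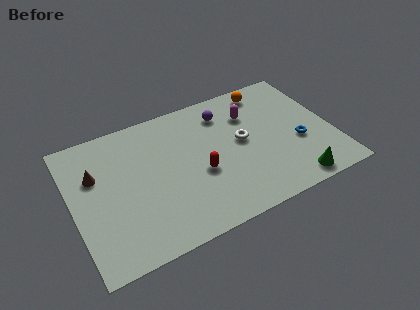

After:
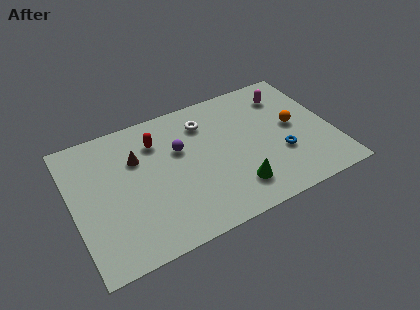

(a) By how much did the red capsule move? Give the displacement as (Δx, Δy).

(-2.1, 3.2)

From the two frames, the red capsule sits at roughly (7.1, 3.8) before and (5.0, 7.0) after.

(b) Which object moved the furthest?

the red capsule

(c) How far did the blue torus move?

1.2

From (12.8, 3.6) to (11.7, 3.2), the blue torus covered √(1.1² + 0.4²) ≈ 1.2 units.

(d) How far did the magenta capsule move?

2.3

The magenta capsule was near (10.4, 6.7) before and (12.6, 7.3) after, so it travelled √(2.2² + 0.6²) ≈ 2.3 units.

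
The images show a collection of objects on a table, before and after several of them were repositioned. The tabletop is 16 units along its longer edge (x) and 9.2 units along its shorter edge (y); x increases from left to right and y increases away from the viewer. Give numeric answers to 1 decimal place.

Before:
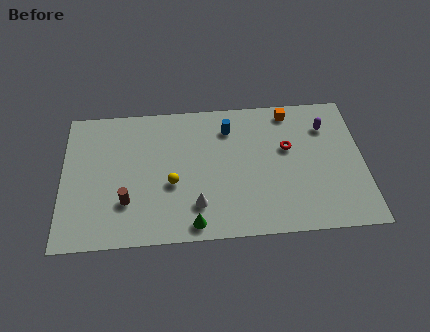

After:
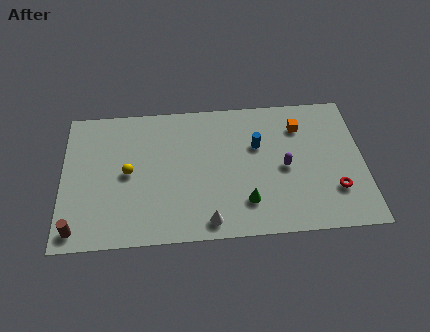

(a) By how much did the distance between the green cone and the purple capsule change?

-6.3

Before: roughly 9.3 units apart; after: 3.0. That's 6.3 units closer together.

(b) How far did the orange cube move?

1.2

The orange cube was near (12.2, 8.1) before and (12.7, 7.0) after, so it travelled √(0.5² + 1.1²) ≈ 1.2 units.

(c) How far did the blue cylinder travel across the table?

2.0

The blue cylinder was near (8.9, 7.2) before and (10.4, 5.9) after, so it travelled √(1.5² + 1.3²) ≈ 2.0 units.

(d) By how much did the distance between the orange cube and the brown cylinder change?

+3.0

The distance was about 10.3 in the first image and 13.3 in the second, so they moved 3.0 units further apart.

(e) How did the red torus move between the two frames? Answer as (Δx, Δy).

(2.4, -3.0)

The red torus started near (12.0, 5.6) and ended near (14.4, 2.6).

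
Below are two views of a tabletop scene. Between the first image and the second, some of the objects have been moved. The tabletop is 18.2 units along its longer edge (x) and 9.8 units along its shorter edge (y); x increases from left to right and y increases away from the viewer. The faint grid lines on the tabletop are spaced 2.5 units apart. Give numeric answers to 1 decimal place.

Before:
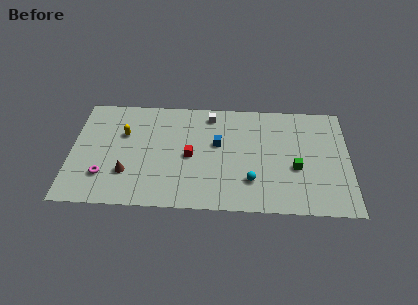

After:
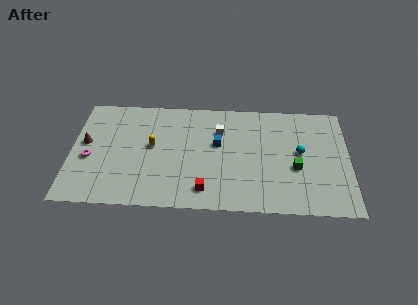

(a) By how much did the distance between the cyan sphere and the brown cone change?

+6.0

The distance was about 8.1 in the first image and 14.1 in the second, so they moved 6.0 units further apart.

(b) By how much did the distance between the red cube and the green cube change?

-0.6

Before: roughly 6.9 units apart; after: 6.3. That's 0.6 units closer together.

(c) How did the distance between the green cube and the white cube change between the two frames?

-1.3

The distance was about 7.2 in the first image and 5.9 in the second, so they moved 1.3 units closer together.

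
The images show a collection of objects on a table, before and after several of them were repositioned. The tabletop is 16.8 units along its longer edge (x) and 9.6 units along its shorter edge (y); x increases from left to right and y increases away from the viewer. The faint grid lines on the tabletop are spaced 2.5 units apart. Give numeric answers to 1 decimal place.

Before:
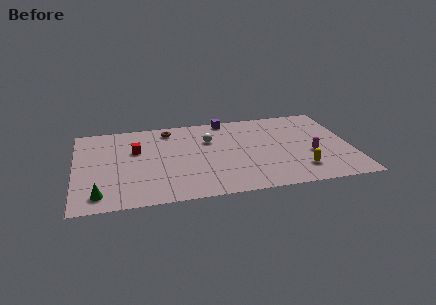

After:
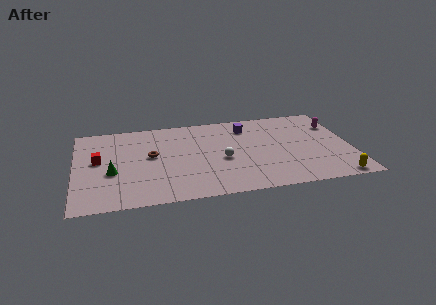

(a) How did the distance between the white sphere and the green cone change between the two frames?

-1.7

The distance was about 8.4 in the first image and 6.7 in the second, so they moved 1.7 units closer together.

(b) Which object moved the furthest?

the magenta capsule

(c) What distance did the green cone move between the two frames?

2.4

The green cone was near (1.4, 1.5) before and (2.2, 3.8) after, so it travelled √(0.8² + 2.3²) ≈ 2.4 units.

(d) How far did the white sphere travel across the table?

2.5

The white sphere was near (8.2, 6.5) before and (8.9, 4.1) after, so it travelled √(0.7² + 2.4²) ≈ 2.5 units.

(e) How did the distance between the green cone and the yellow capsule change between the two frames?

+1.6

Before: roughly 12.1 units apart; after: 13.7. That's 1.6 units further apart.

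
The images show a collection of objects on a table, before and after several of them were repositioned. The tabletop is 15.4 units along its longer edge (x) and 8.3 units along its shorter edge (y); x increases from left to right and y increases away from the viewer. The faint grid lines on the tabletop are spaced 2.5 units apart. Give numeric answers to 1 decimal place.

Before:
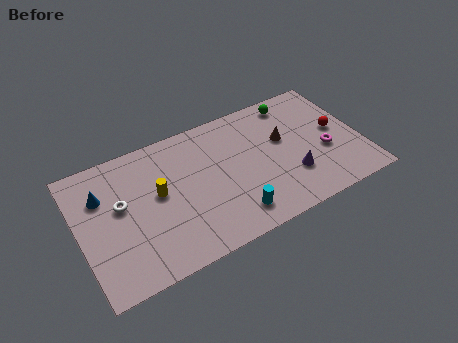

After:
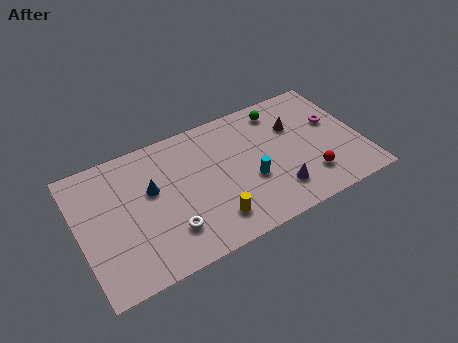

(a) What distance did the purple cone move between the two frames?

1.1

From (11.4, 2.5) to (10.5, 1.9), the purple cone covered √(0.9² + 0.6²) ≈ 1.1 units.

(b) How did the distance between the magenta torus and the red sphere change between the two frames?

+2.1

They were about 1.4 units apart before and 3.5 after — 2.1 units further apart.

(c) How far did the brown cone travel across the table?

0.9

From (11.3, 5.0) to (12.0, 5.6), the brown cone covered √(0.7² + 0.6²) ≈ 0.9 units.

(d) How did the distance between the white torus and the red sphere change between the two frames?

-4.2

Before: roughly 11.9 units apart; after: 7.7. That's 4.2 units closer together.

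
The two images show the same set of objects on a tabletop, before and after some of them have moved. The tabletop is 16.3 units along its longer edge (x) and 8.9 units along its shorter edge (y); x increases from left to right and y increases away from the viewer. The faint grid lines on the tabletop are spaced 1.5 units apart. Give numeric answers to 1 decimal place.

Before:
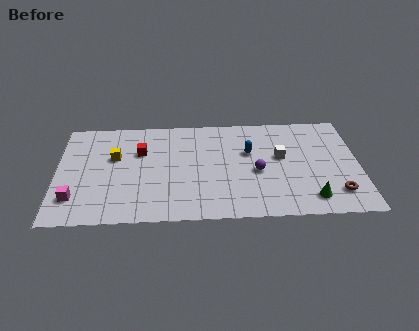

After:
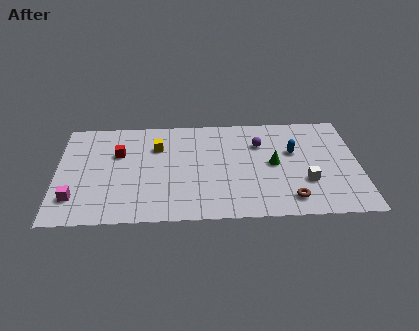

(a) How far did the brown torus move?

2.5

From (15.0, 1.9) to (12.5, 1.5), the brown torus covered √(2.5² + 0.4²) ≈ 2.5 units.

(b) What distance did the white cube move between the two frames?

2.6

From (12.1, 5.1) to (13.4, 2.9), the white cube covered √(1.3² + 2.2²) ≈ 2.6 units.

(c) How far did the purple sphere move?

2.4

The purple sphere moved from about (10.8, 3.9) to (11.0, 6.3), a distance of √(0.2² + 2.4²) ≈ 2.4.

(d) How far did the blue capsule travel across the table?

2.4

The blue capsule moved from about (10.4, 5.6) to (12.8, 5.5), a distance of √(2.4² + 0.1²) ≈ 2.4.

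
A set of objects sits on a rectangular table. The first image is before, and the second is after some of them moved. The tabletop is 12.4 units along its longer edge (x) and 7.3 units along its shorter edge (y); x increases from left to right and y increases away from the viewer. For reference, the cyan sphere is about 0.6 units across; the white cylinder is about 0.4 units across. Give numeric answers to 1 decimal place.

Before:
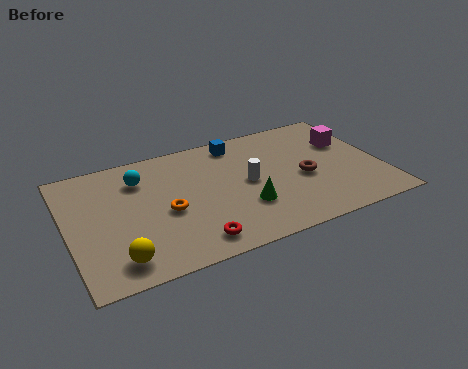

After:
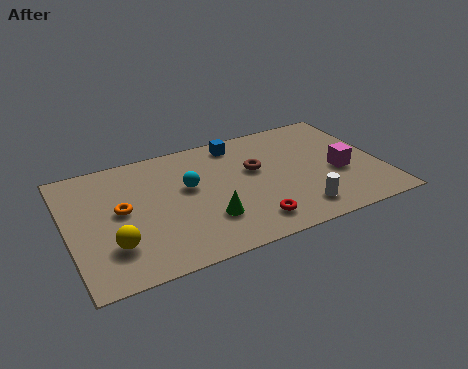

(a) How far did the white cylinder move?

2.9

The white cylinder moved from about (7.1, 3.7) to (8.8, 1.3), a distance of √(1.7² + 2.4²) ≈ 2.9.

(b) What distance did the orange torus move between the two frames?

1.8

The orange torus was near (3.8, 3.2) before and (2.1, 3.9) after, so it travelled √(1.7² + 0.7²) ≈ 1.8 units.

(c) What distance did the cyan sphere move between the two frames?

2.2

From (3.0, 5.5) to (4.8, 4.3), the cyan sphere covered √(1.8² + 1.2²) ≈ 2.2 units.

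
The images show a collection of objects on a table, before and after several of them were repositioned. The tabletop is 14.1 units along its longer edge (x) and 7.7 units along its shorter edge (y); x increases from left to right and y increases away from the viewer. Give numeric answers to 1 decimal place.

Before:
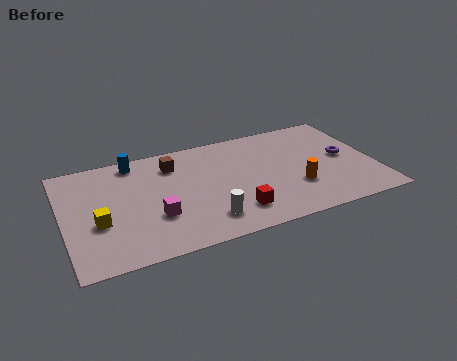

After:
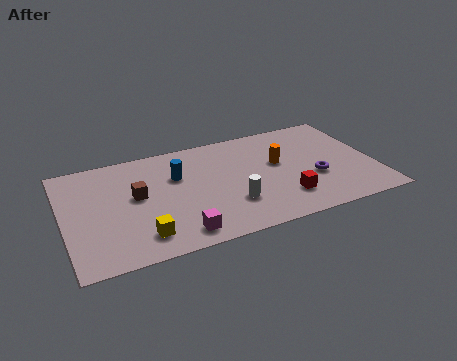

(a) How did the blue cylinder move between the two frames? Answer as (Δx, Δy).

(1.8, -1.7)

From the two frames, the blue cylinder sits at roughly (3.4, 6.8) before and (5.2, 5.1) after.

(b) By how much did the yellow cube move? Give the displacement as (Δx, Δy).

(1.8, -1.5)

From the two frames, the yellow cube sits at roughly (1.5, 3.0) before and (3.3, 1.5) after.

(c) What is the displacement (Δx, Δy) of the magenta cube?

(0.9, -1.5)

From the two frames, the magenta cube sits at roughly (4.0, 2.6) before and (4.9, 1.1) after.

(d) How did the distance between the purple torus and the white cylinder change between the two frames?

-3.1

Before: roughly 7.0 units apart; after: 3.9. That's 3.1 units closer together.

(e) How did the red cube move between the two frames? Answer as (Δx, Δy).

(2.3, 0.2)

From the two frames, the red cube sits at roughly (7.5, 1.7) before and (9.8, 1.9) after.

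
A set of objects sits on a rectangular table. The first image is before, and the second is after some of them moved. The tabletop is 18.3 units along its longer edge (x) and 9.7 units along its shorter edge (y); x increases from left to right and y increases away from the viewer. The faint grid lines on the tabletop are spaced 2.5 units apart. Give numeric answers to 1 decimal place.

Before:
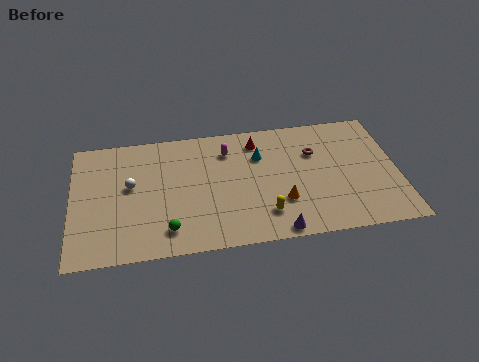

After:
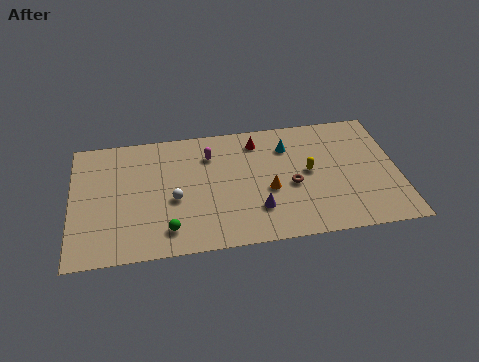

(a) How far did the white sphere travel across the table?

2.8

The white sphere moved from about (3.3, 5.5) to (5.7, 4.1), a distance of √(2.4² + 1.4²) ≈ 2.8.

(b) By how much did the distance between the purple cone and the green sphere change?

-1.0

Before: roughly 6.1 units apart; after: 5.1. That's 1.0 units closer together.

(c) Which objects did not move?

the red cone and the green sphere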